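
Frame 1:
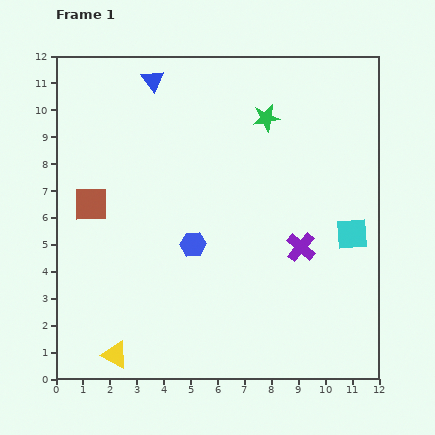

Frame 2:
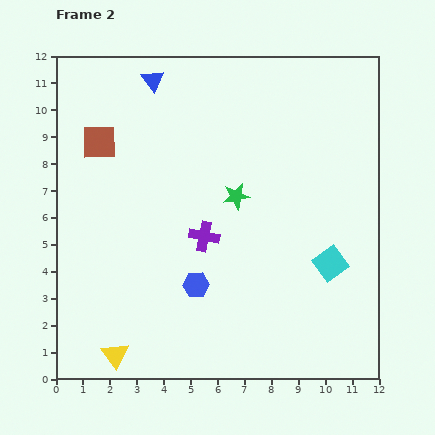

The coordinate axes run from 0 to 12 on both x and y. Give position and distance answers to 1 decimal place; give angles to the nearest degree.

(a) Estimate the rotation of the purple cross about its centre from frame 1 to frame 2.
29° counter-clockwise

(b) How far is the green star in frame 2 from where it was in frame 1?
3.1

The green star moved from (7.8, 9.7) to (6.7, 6.8), a distance of √(1.1² + 2.9²) ≈ 3.1.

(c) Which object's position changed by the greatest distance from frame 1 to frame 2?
the purple cross

(moved 3.6; next 3.1)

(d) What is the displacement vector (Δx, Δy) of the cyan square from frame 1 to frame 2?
(-0.8, -1.1)

The cyan square was at (11.0, 5.4) in frame 1 and (10.2, 4.3) in frame 2.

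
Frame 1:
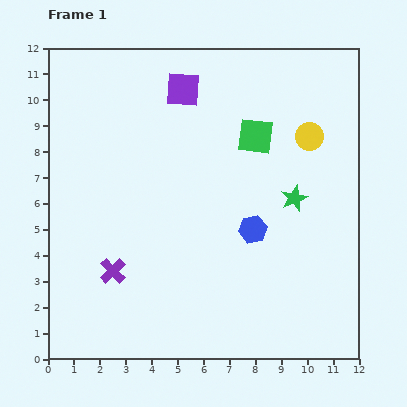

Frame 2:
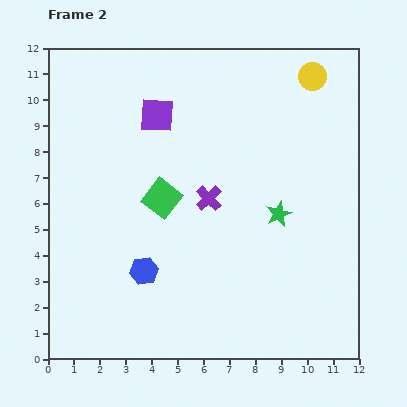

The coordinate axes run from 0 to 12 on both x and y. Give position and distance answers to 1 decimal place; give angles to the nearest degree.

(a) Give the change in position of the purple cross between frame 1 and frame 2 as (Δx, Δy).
(3.7, 2.8)

The purple cross was at (2.5, 3.4) in frame 1 and (6.2, 6.2) in frame 2.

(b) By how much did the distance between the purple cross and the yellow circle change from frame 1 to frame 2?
-3.0

Distance in frame 1: 9.2. Distance in frame 2: 6.2.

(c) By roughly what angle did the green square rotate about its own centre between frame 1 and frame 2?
30° clockwise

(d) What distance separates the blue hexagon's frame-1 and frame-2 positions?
4.5

The blue hexagon moved from (7.9, 5.0) to (3.7, 3.4), a distance of √(4.2² + 1.6²) ≈ 4.5.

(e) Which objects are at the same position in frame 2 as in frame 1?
none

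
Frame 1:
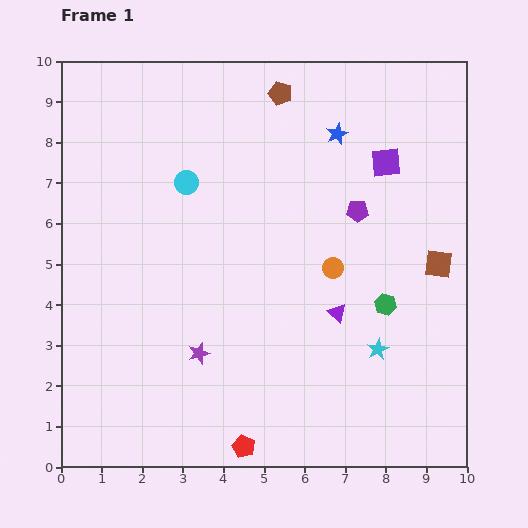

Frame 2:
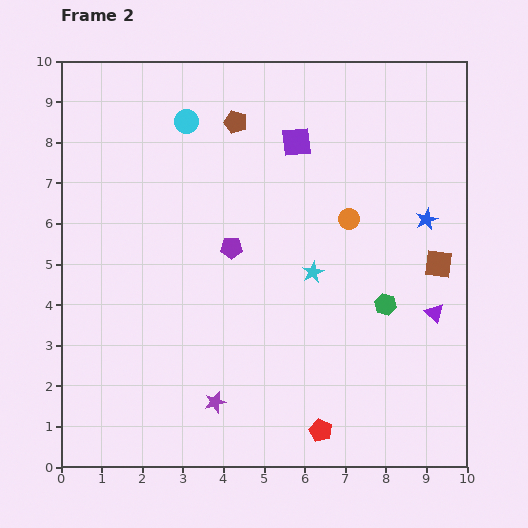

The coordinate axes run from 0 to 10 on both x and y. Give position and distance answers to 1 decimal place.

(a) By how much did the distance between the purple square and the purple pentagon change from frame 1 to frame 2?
+1.7

Distance in frame 1: 1.4. Distance in frame 2: 3.1.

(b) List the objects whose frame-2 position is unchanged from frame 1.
the brown square, the green hexagon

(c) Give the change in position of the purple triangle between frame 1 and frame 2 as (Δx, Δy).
(2.4, 0.0)

The purple triangle was at (6.8, 3.8) in frame 1 and (9.2, 3.8) in frame 2.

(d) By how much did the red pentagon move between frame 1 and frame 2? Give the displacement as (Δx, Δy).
(1.9, 0.4)

The red pentagon was at (4.5, 0.5) in frame 1 and (6.4, 0.9) in frame 2.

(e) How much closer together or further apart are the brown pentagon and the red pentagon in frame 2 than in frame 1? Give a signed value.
-0.8

Distance in frame 1: 8.7. Distance in frame 2: 7.9.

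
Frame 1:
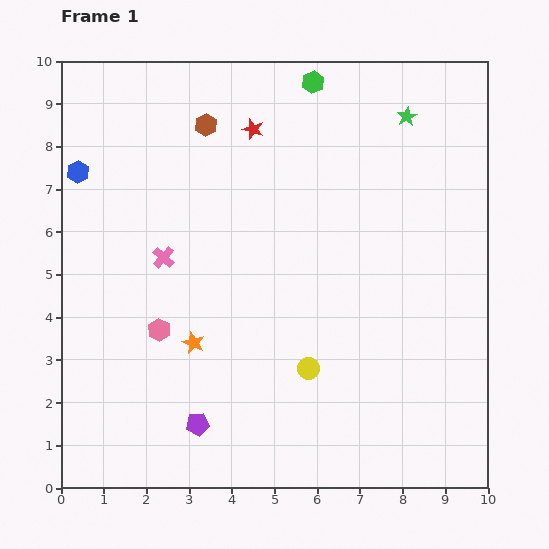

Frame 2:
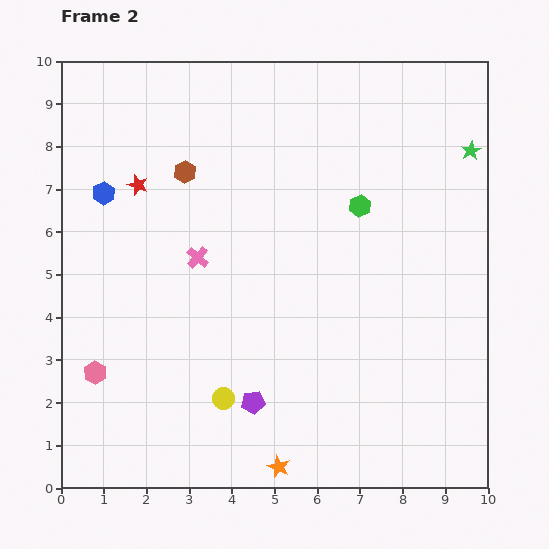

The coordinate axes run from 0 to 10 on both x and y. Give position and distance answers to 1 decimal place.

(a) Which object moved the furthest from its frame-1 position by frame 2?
the orange star

(moved 3.5; next 3.1)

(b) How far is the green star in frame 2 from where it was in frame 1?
1.7

The green star moved from (8.1, 8.7) to (9.6, 7.9), a distance of √(1.5² + 0.8²) ≈ 1.7.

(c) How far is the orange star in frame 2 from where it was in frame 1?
3.5

The orange star moved from (3.1, 3.4) to (5.1, 0.5), a distance of √(2.0² + 2.9²) ≈ 3.5.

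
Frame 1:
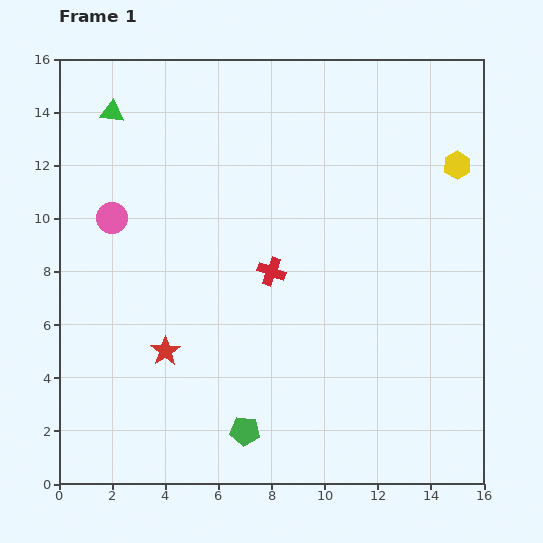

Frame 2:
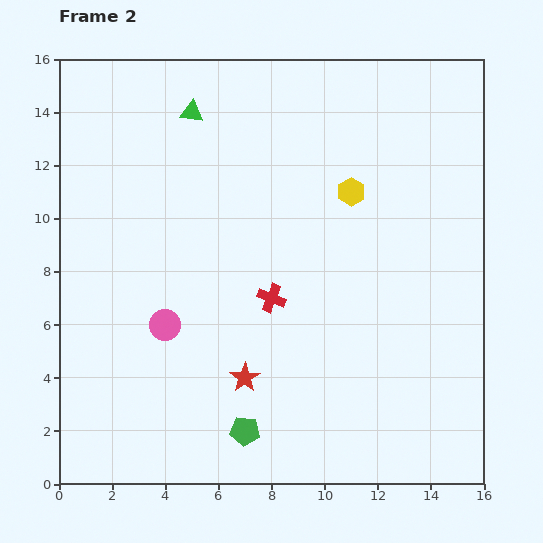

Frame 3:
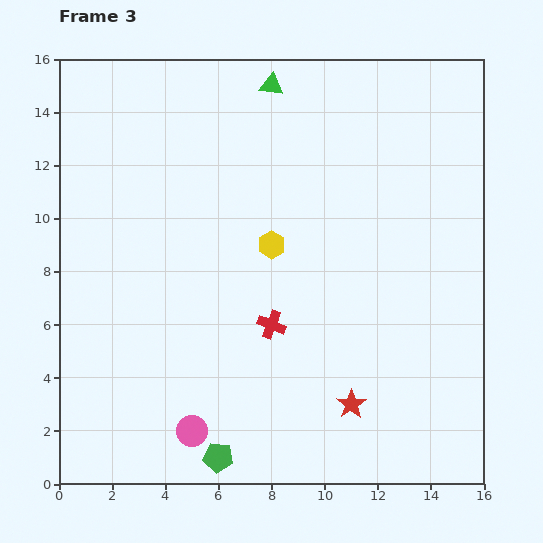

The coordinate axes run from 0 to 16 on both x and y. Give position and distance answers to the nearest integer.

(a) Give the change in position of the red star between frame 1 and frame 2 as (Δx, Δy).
(3, -1)

The red star was at (4, 5) in frame 1 and (7, 4) in frame 2.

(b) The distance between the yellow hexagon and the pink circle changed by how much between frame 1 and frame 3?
-5

Distance in frame 1: 13. Distance in frame 3: 8.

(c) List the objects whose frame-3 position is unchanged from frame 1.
none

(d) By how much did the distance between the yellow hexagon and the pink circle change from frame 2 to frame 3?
-1

Distance in frame 2: 9. Distance in frame 3: 8.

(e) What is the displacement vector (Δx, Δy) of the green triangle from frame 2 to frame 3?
(3, 1)

The green triangle was at (5, 14) in frame 2 and (8, 15) in frame 3.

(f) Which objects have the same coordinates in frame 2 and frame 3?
none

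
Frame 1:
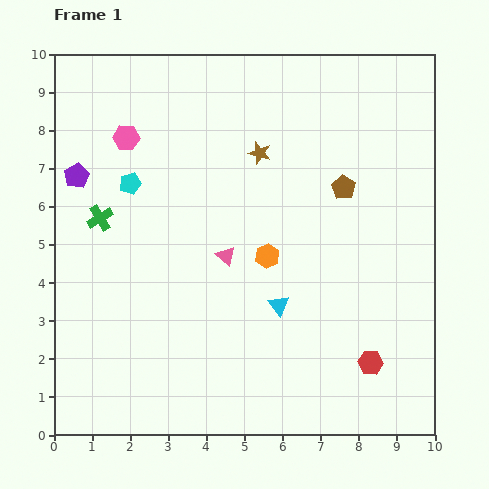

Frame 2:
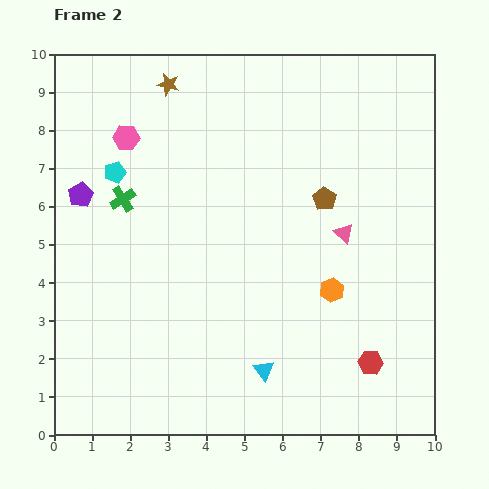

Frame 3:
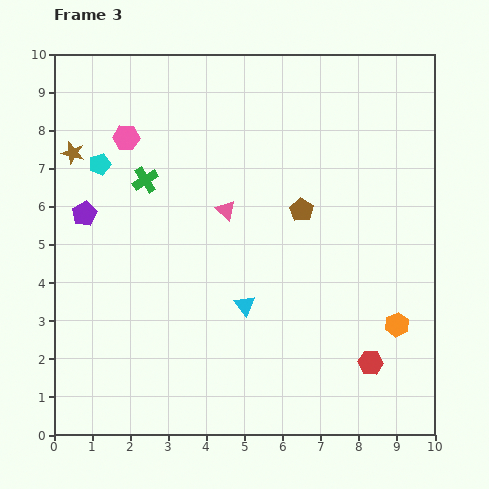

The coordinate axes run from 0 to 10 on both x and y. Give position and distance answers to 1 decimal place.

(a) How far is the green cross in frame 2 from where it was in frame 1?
0.8

The green cross moved from (1.2, 5.7) to (1.8, 6.2), a distance of √(0.6² + 0.5²) ≈ 0.8.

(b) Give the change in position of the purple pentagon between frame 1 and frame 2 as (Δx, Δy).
(0.1, -0.5)

The purple pentagon was at (0.6, 6.8) in frame 1 and (0.7, 6.3) in frame 2.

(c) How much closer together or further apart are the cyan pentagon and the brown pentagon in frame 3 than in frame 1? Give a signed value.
-0.2

Distance in frame 1: 5.6. Distance in frame 3: 5.4.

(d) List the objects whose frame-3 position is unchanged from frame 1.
the red hexagon, the pink hexagon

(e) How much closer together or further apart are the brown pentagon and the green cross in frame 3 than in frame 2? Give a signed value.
-1.1

Distance in frame 2: 5.3. Distance in frame 3: 4.2.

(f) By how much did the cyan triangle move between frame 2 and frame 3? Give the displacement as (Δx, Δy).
(-0.5, 1.7)

The cyan triangle was at (5.5, 1.7) in frame 2 and (5.0, 3.4) in frame 3.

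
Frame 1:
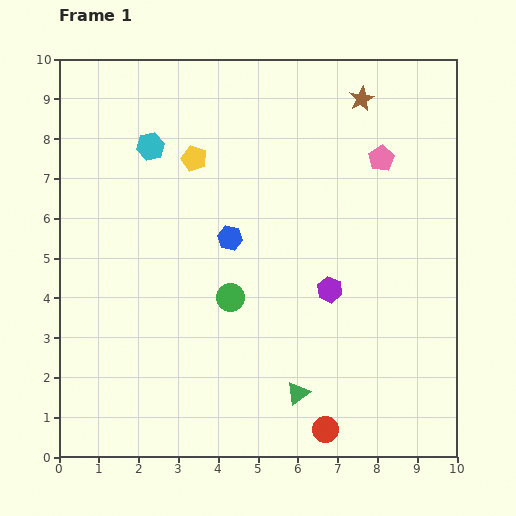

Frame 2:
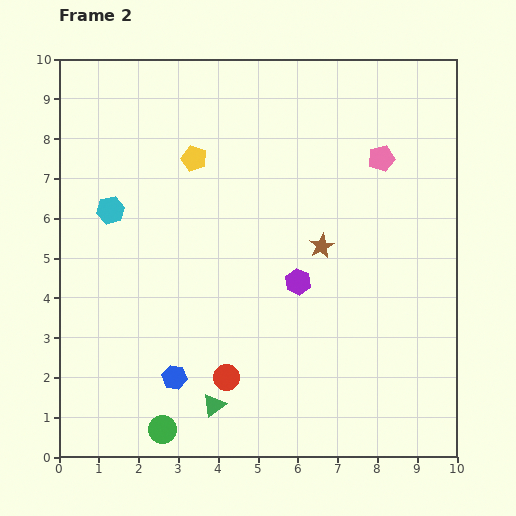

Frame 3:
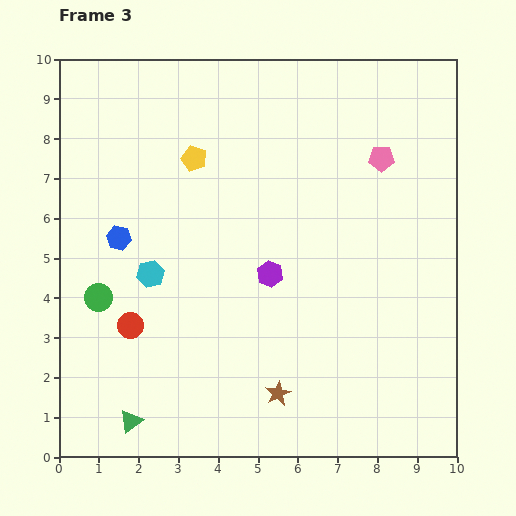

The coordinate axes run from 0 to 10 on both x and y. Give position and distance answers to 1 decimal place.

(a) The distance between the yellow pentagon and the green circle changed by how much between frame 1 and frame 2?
+3.2

Distance in frame 1: 3.6. Distance in frame 2: 6.8.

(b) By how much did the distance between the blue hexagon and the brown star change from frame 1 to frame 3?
+0.8

Distance in frame 1: 4.8. Distance in frame 3: 5.6.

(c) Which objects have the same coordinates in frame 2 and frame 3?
the pink pentagon, the yellow pentagon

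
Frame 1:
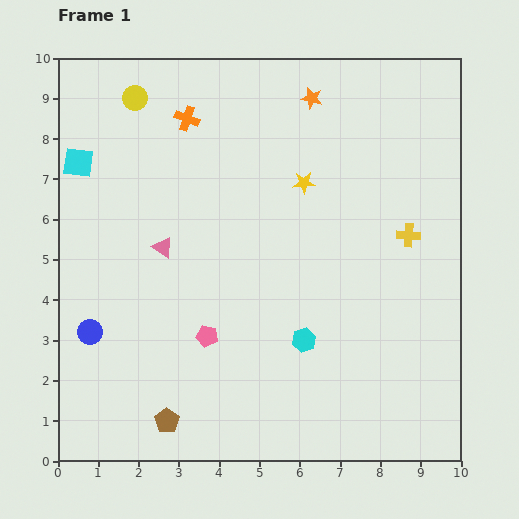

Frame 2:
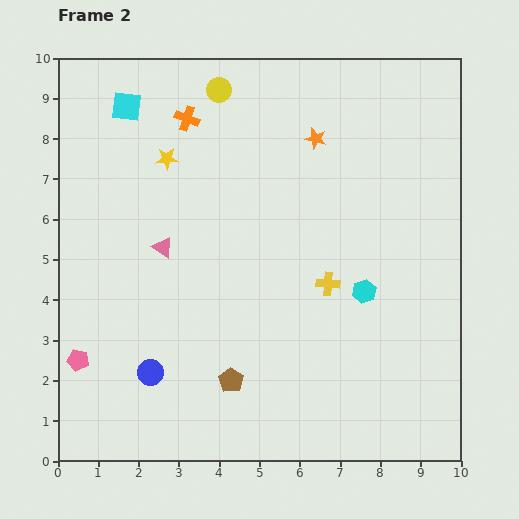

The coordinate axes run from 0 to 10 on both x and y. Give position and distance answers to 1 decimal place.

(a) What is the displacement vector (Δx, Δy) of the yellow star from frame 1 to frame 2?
(-3.4, 0.6)

The yellow star was at (6.1, 6.9) in frame 1 and (2.7, 7.5) in frame 2.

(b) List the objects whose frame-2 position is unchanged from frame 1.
the orange cross, the pink triangle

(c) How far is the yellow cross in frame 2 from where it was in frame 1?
2.3

The yellow cross moved from (8.7, 5.6) to (6.7, 4.4), a distance of √(2.0² + 1.2²) ≈ 2.3.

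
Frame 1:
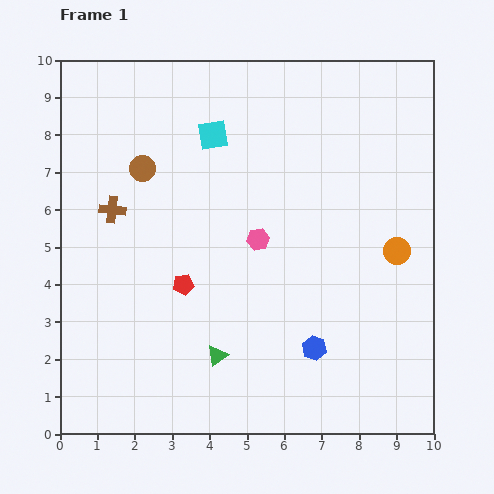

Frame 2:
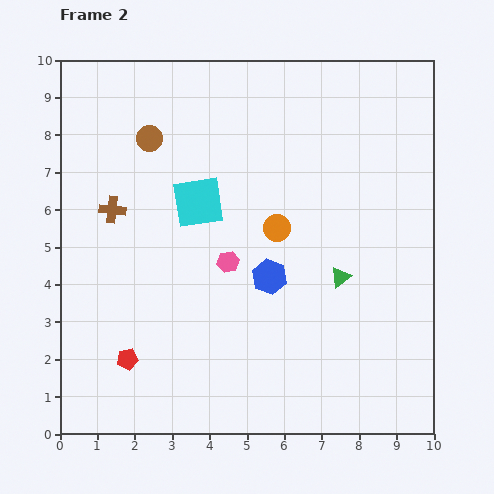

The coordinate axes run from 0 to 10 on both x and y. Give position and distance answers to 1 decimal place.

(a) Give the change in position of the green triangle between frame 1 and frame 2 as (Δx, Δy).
(3.3, 2.1)

The green triangle was at (4.2, 2.1) in frame 1 and (7.5, 4.2) in frame 2.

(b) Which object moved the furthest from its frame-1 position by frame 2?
the green triangle

(moved 3.9; next 3.3)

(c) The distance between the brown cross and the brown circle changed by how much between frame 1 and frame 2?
+0.7

Distance in frame 1: 1.4. Distance in frame 2: 2.1.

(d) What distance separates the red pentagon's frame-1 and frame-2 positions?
2.5

The red pentagon moved from (3.3, 4.0) to (1.8, 2.0), a distance of √(1.5² + 2.0²) ≈ 2.5.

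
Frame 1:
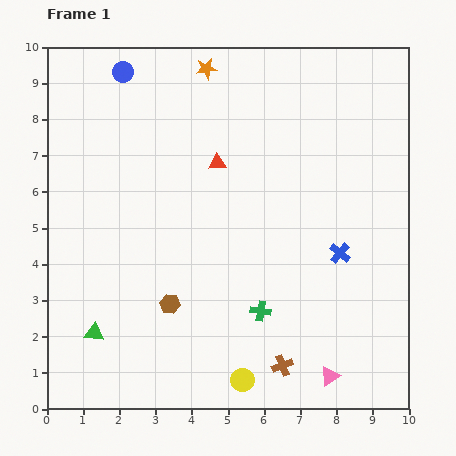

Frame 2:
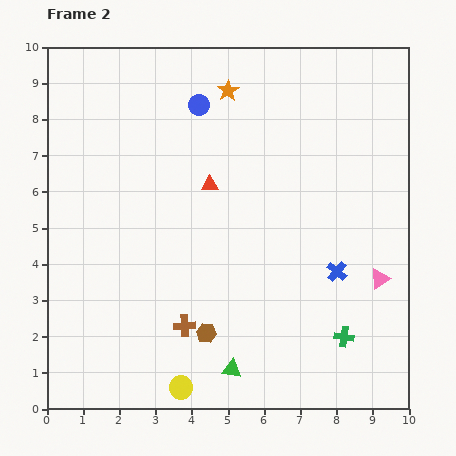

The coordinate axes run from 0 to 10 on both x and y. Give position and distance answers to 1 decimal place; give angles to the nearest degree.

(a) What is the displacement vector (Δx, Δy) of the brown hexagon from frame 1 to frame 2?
(1.0, -0.8)

The brown hexagon was at (3.4, 2.9) in frame 1 and (4.4, 2.1) in frame 2.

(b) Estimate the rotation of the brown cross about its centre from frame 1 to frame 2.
17° clockwise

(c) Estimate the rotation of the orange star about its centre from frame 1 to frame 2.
24° counter-clockwise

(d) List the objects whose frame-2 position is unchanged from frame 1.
none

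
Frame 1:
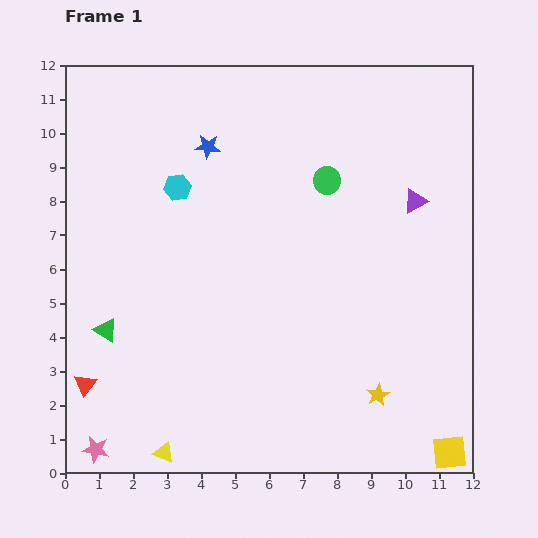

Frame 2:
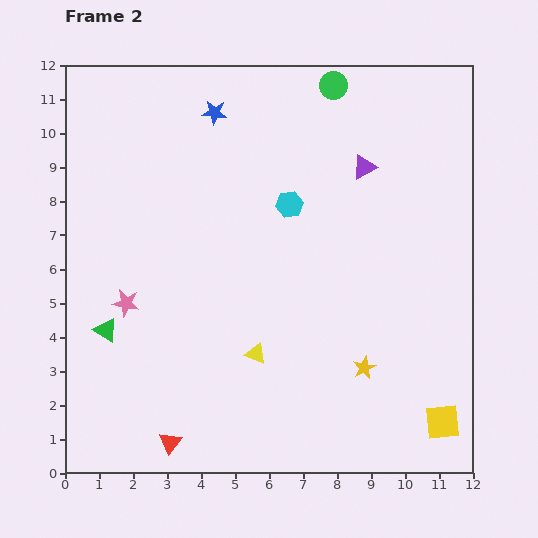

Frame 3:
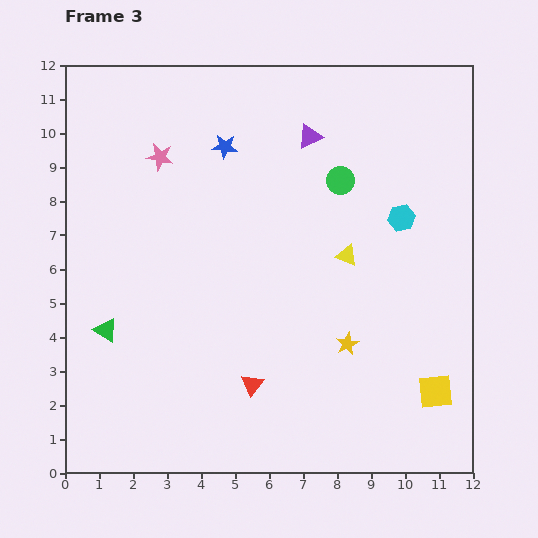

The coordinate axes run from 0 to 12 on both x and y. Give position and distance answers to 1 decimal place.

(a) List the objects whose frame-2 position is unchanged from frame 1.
the green triangle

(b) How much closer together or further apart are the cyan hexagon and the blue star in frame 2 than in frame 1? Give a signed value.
+2.0

Distance in frame 1: 1.5. Distance in frame 2: 3.5.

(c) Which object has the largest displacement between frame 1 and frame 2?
the pink star

(moved 4.4; next 4.0)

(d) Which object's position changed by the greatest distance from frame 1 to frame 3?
the pink star

(moved 8.8; next 7.9)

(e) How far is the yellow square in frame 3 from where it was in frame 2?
0.9

The yellow square moved from (11.1, 1.5) to (10.9, 2.4), a distance of √(0.2² + 0.9²) ≈ 0.9.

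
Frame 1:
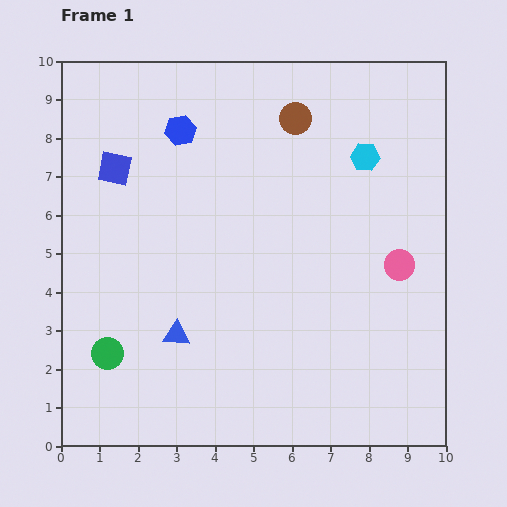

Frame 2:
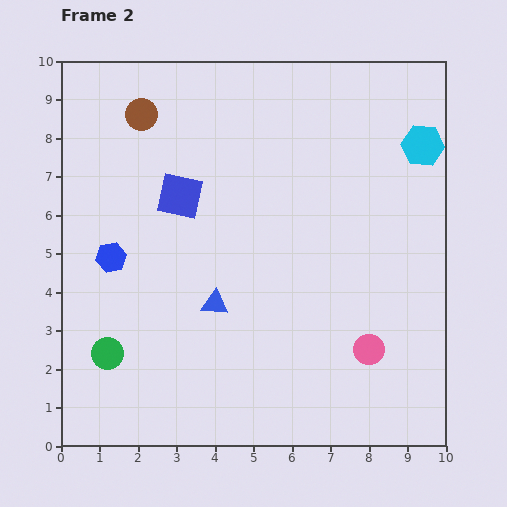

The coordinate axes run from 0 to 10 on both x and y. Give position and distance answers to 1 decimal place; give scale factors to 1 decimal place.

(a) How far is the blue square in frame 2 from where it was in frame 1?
1.8

The blue square moved from (1.4, 7.2) to (3.1, 6.5), a distance of √(1.7² + 0.7²) ≈ 1.8.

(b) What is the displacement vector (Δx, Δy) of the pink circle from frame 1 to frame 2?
(-0.8, -2.2)

The pink circle was at (8.8, 4.7) in frame 1 and (8.0, 2.5) in frame 2.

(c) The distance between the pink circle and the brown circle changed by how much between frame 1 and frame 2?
+3.8

Distance in frame 1: 4.7. Distance in frame 2: 8.5.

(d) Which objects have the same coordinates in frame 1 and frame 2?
the green circle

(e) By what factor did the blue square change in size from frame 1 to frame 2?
1.3×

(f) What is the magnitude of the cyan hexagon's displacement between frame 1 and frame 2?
1.5

The cyan hexagon moved from (7.9, 7.5) to (9.4, 7.8), a distance of √(1.5² + 0.3²) ≈ 1.5.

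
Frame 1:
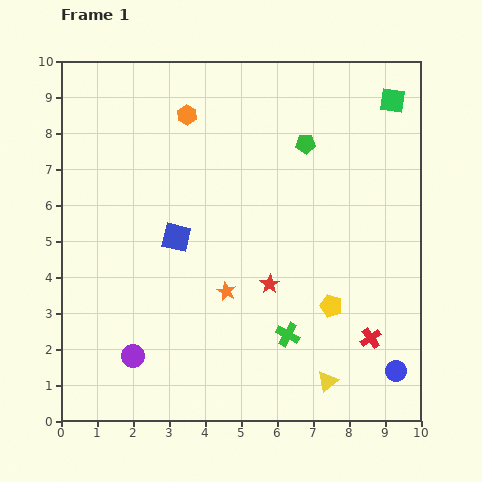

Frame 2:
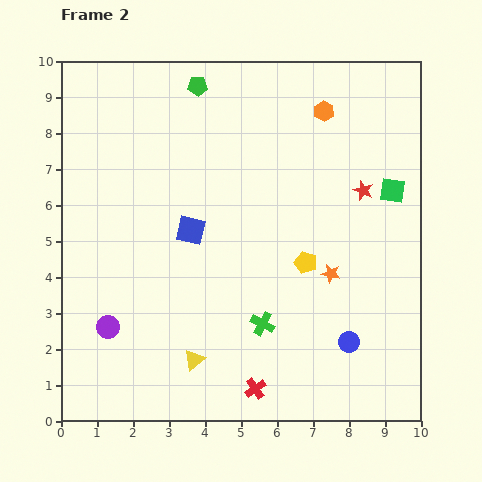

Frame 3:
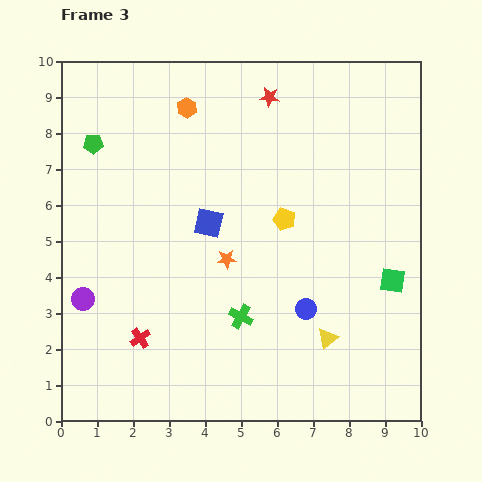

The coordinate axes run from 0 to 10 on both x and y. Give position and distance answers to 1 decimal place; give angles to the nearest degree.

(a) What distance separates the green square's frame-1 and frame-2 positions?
2.5

The green square moved from (9.2, 8.9) to (9.2, 6.4), a distance of √(0.0² + 2.5²) ≈ 2.5.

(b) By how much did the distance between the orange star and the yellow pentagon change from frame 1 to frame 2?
-2.1

Distance in frame 1: 2.9. Distance in frame 2: 0.8.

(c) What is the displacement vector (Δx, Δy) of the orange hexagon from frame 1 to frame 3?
(0.0, 0.2)

The orange hexagon was at (3.5, 8.5) in frame 1 and (3.5, 8.7) in frame 3.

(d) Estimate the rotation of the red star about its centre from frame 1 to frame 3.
31° counter-clockwise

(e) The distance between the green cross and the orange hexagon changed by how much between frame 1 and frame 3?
-0.7

Distance in frame 1: 6.7. Distance in frame 3: 6.0.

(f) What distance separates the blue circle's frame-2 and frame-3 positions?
1.5

The blue circle moved from (8.0, 2.2) to (6.8, 3.1), a distance of √(1.2² + 0.9²) ≈ 1.5.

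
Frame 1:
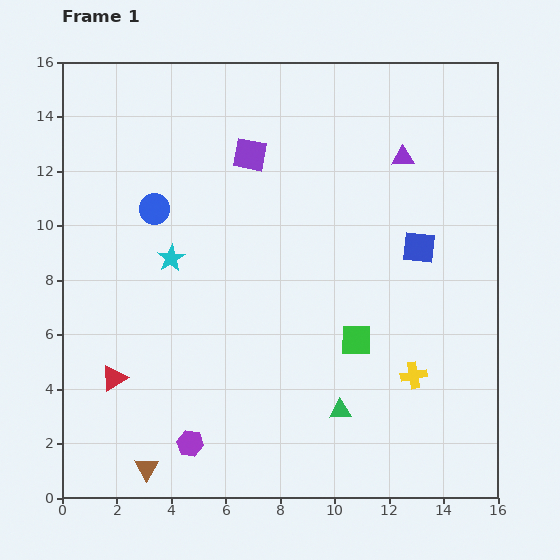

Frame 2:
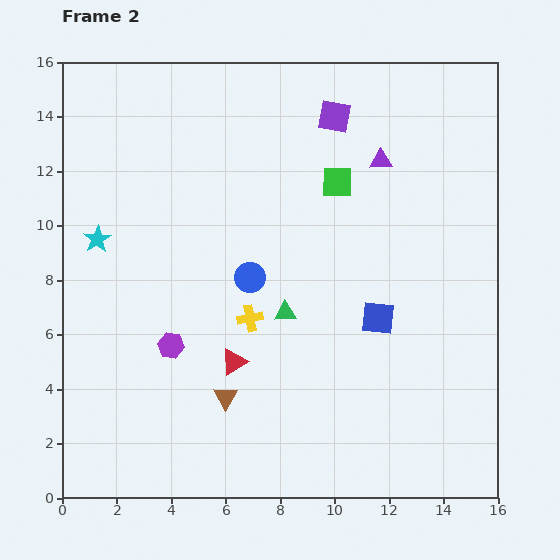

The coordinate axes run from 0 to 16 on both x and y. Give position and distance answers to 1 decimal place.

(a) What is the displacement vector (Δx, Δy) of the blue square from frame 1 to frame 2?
(-1.5, -2.6)

The blue square was at (13.1, 9.2) in frame 1 and (11.6, 6.6) in frame 2.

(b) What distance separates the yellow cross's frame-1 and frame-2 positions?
6.4

The yellow cross moved from (12.9, 4.5) to (6.9, 6.6), a distance of √(6.0² + 2.1²) ≈ 6.4.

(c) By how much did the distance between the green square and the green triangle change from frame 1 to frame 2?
+2.5

Distance in frame 1: 2.7. Distance in frame 2: 5.2.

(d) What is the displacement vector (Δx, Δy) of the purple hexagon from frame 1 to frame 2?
(-0.7, 3.6)

The purple hexagon was at (4.7, 2.0) in frame 1 and (4.0, 5.6) in frame 2.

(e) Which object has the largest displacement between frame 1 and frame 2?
the yellow cross

(moved 6.4; next 5.8)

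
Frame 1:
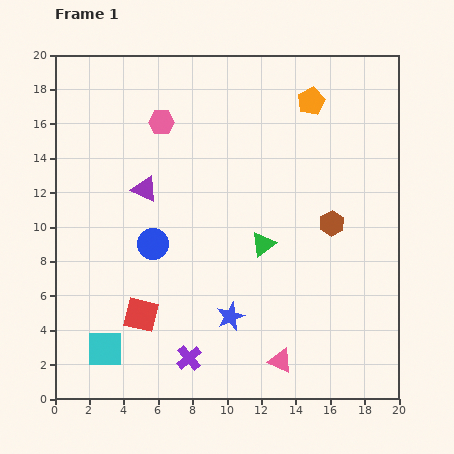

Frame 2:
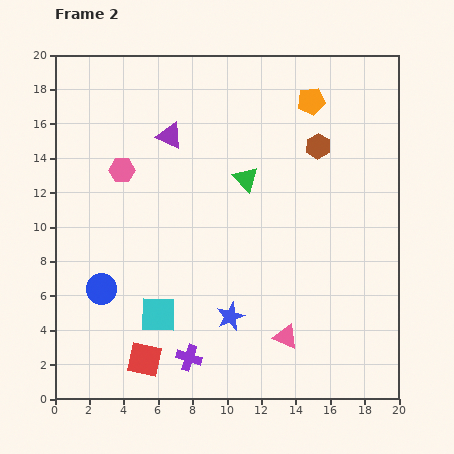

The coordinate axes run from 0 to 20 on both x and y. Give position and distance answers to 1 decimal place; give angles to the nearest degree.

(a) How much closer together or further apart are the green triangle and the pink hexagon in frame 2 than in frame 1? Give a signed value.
-2.0

Distance in frame 1: 9.2. Distance in frame 2: 7.2.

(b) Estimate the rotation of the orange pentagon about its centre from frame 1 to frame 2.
17° clockwise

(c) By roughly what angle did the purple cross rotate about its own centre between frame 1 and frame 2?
32° counter-clockwise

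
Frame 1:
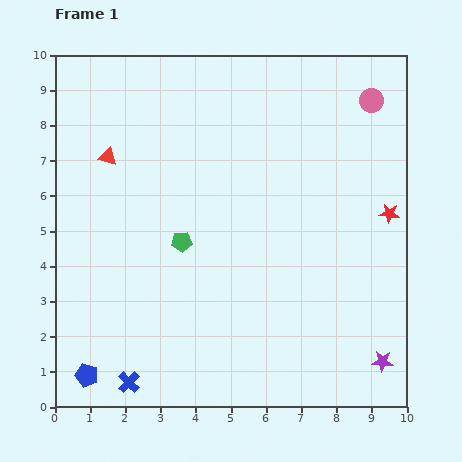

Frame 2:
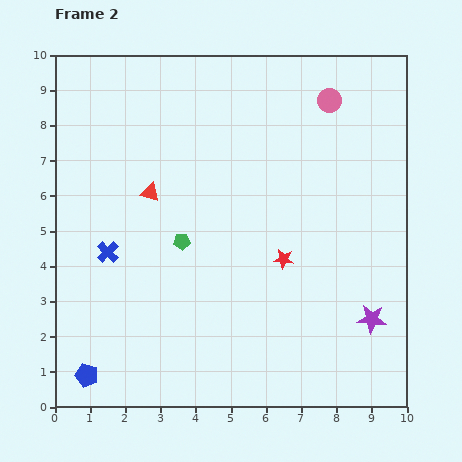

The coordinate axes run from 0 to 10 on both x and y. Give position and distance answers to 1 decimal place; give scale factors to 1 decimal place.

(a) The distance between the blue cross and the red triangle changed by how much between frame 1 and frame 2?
-4.3

Distance in frame 1: 6.4. Distance in frame 2: 2.1.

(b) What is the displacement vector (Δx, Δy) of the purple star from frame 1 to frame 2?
(-0.3, 1.2)

The purple star was at (9.3, 1.3) in frame 1 and (9.0, 2.5) in frame 2.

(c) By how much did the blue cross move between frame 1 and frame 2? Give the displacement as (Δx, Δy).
(-0.6, 3.7)

The blue cross was at (2.1, 0.7) in frame 1 and (1.5, 4.4) in frame 2.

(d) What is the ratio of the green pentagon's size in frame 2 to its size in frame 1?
0.8×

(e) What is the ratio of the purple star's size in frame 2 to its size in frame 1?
1.3×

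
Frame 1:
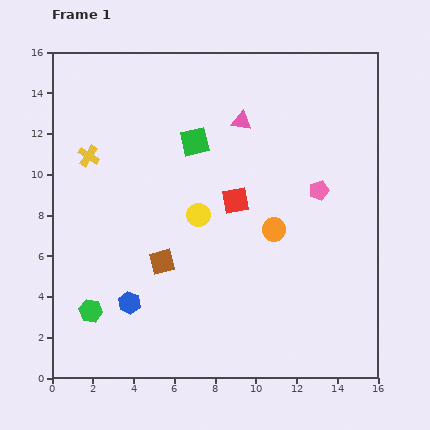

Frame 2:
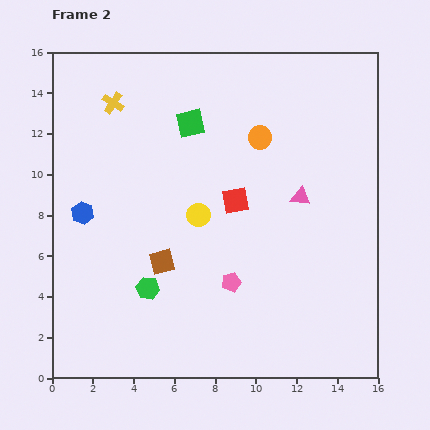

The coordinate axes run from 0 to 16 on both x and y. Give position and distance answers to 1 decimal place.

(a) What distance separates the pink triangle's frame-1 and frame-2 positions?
4.7

The pink triangle moved from (9.3, 12.6) to (12.2, 8.9), a distance of √(2.9² + 3.7²) ≈ 4.7.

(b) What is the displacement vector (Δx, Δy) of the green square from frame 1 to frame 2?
(-0.2, 0.9)

The green square was at (7.0, 11.6) in frame 1 and (6.8, 12.5) in frame 2.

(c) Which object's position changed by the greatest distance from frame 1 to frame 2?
the pink pentagon

(moved 6.2; next 5.0)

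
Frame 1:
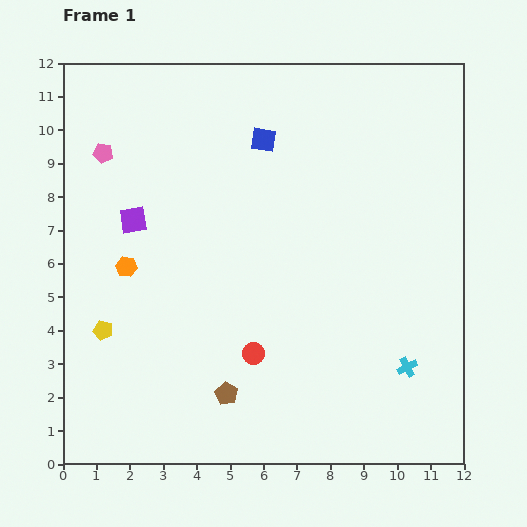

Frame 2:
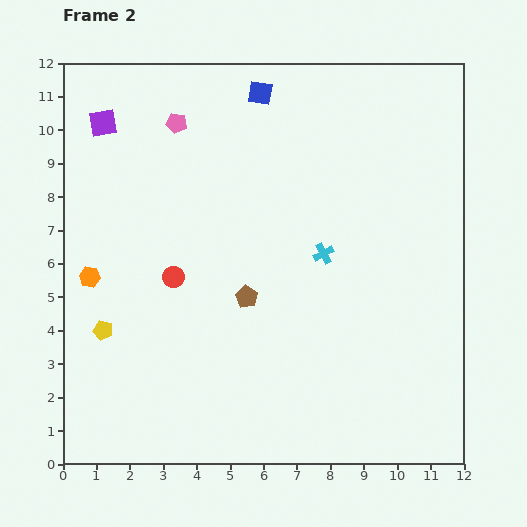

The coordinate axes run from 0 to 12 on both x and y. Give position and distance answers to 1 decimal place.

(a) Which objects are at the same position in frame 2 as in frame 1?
the yellow pentagon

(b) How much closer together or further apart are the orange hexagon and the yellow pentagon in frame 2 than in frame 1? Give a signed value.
-0.4

Distance in frame 1: 2.0. Distance in frame 2: 1.6.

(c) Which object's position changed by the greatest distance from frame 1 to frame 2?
the cyan cross

(moved 4.2; next 3.3)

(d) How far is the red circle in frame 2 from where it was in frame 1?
3.3

The red circle moved from (5.7, 3.3) to (3.3, 5.6), a distance of √(2.4² + 2.3²) ≈ 3.3.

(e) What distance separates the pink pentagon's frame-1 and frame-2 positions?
2.4

The pink pentagon moved from (1.2, 9.3) to (3.4, 10.2), a distance of √(2.2² + 0.9²) ≈ 2.4.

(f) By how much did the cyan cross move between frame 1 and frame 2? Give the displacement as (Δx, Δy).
(-2.5, 3.4)

The cyan cross was at (10.3, 2.9) in frame 1 and (7.8, 6.3) in frame 2.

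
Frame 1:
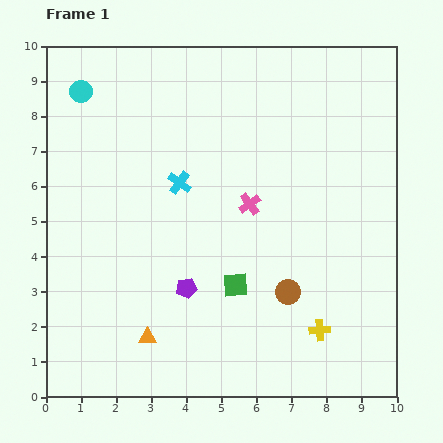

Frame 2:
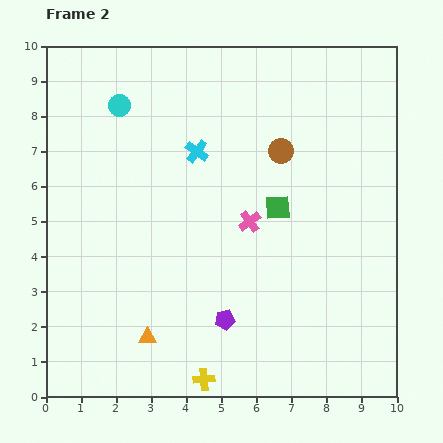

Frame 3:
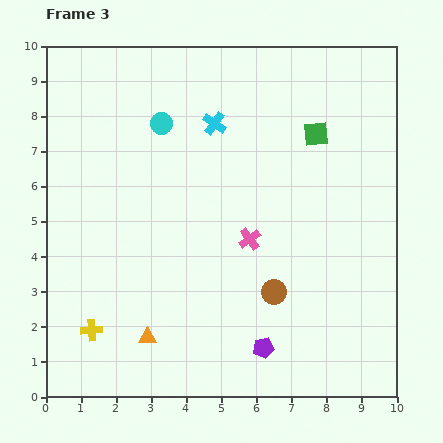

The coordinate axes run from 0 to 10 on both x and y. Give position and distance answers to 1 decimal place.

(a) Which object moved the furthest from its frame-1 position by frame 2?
the brown circle

(moved 4.0; next 3.6)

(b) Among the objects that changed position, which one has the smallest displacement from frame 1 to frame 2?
the pink cross

(moved 0.5)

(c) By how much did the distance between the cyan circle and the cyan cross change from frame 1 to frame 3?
-2.3

Distance in frame 1: 3.8. Distance in frame 3: 1.5.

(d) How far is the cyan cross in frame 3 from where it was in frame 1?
2.0

The cyan cross moved from (3.8, 6.1) to (4.8, 7.8), a distance of √(1.0² + 1.7²) ≈ 2.0.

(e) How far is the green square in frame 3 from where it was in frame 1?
4.9

The green square moved from (5.4, 3.2) to (7.7, 7.5), a distance of √(2.3² + 4.3²) ≈ 4.9.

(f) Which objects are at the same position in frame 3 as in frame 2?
the orange triangle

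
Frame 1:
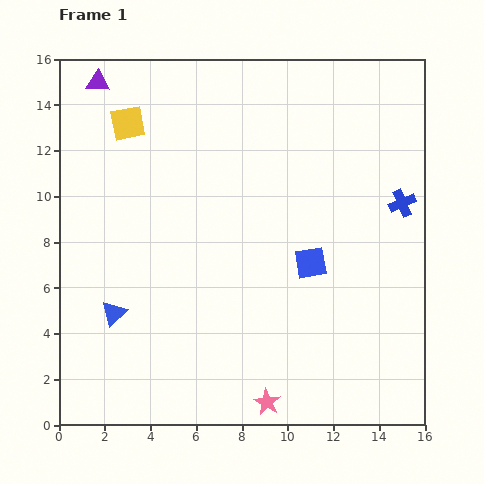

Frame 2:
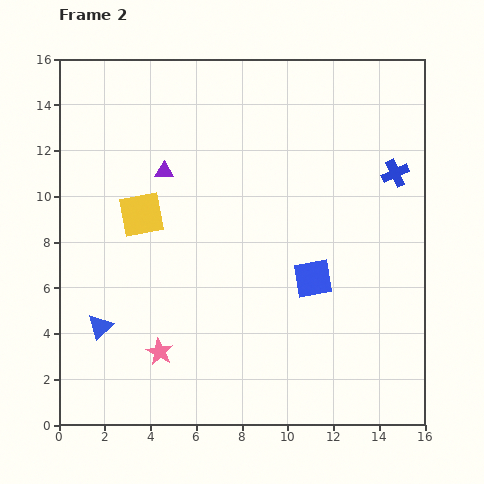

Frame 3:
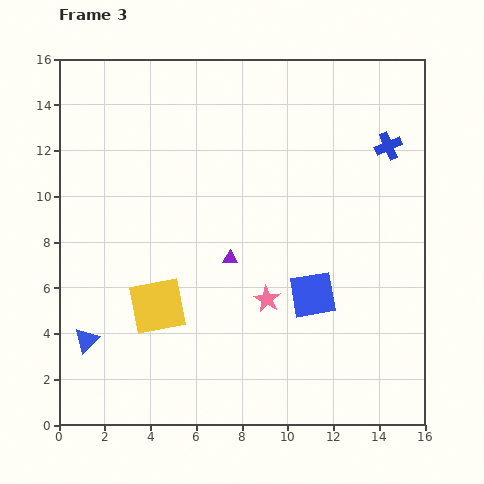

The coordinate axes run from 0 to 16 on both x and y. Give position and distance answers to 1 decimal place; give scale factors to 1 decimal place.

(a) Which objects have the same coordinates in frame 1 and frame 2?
none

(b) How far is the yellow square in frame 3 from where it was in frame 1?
8.1

The yellow square moved from (3.0, 13.2) to (4.3, 5.2), a distance of √(1.3² + 8.0²) ≈ 8.1.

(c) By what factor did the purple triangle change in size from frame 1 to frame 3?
0.6×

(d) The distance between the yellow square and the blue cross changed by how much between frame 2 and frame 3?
+1.1

Distance in frame 2: 11.2. Distance in frame 3: 12.3.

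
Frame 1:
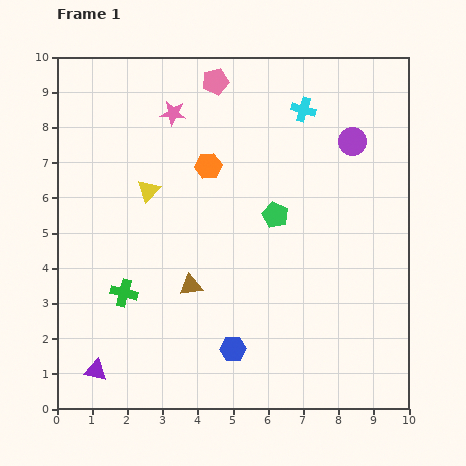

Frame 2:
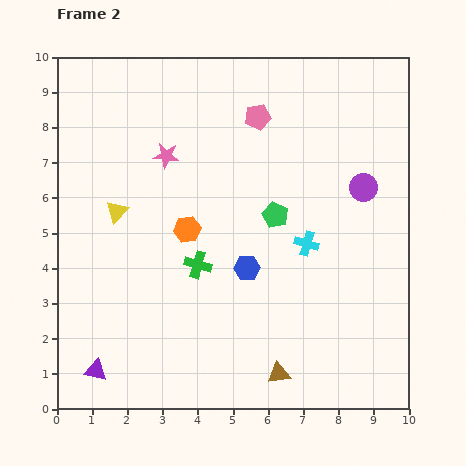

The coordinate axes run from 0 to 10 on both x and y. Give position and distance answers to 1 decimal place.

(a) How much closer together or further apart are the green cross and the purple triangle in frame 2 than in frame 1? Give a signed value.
+1.9

Distance in frame 1: 2.3. Distance in frame 2: 4.2.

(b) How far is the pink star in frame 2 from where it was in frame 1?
1.2

The pink star moved from (3.3, 8.4) to (3.1, 7.2), a distance of √(0.2² + 1.2²) ≈ 1.2.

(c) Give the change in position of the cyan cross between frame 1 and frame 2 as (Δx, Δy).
(0.1, -3.8)

The cyan cross was at (7.0, 8.5) in frame 1 and (7.1, 4.7) in frame 2.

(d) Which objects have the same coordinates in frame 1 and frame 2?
the green pentagon, the purple triangle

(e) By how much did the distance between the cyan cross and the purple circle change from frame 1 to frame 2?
+0.6

Distance in frame 1: 1.7. Distance in frame 2: 2.3.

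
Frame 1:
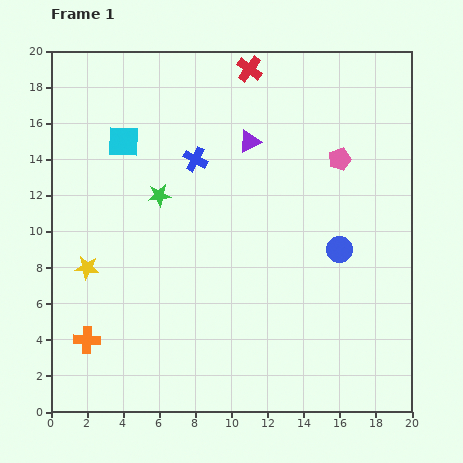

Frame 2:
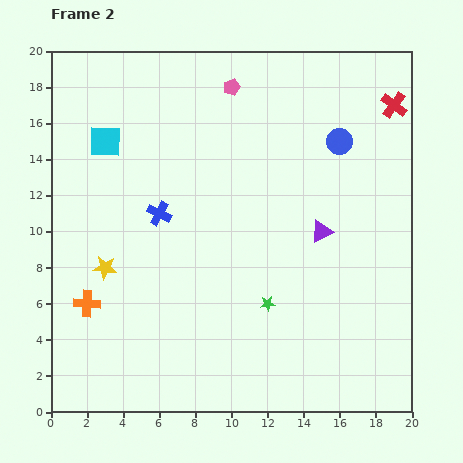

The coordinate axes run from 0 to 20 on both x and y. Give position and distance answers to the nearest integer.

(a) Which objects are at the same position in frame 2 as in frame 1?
none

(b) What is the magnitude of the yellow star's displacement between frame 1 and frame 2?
1

The yellow star moved from (2, 8) to (3, 8), a distance of √(1² + 0²) ≈ 1.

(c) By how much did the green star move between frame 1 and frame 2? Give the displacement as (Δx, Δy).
(6, -6)

The green star was at (6, 12) in frame 1 and (12, 6) in frame 2.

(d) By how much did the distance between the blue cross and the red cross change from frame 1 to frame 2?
+8

Distance in frame 1: 6. Distance in frame 2: 14.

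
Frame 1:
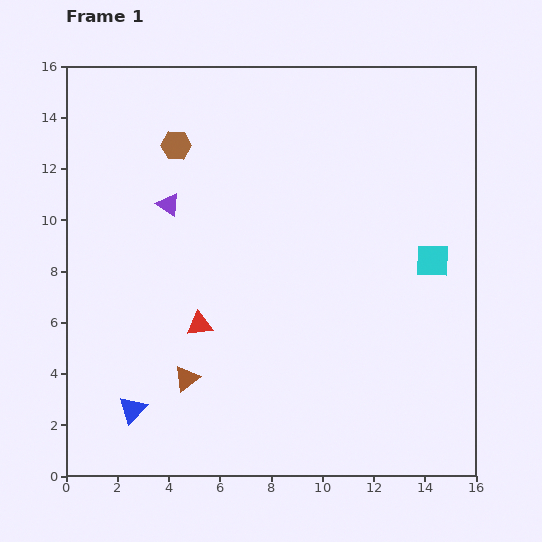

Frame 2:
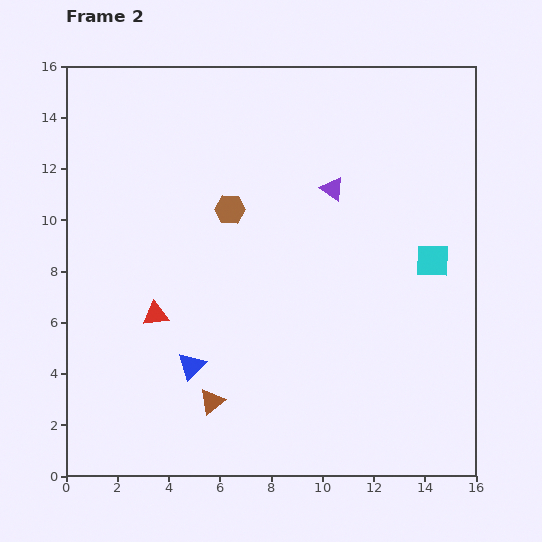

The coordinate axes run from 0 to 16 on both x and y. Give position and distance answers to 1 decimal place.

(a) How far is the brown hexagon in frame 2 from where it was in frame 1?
3.3

The brown hexagon moved from (4.3, 12.9) to (6.4, 10.4), a distance of √(2.1² + 2.5²) ≈ 3.3.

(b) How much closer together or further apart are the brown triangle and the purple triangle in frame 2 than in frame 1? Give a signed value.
+2.7

Distance in frame 1: 6.8. Distance in frame 2: 9.5.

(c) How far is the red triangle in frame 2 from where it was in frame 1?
1.7

The red triangle moved from (5.2, 5.9) to (3.5, 6.3), a distance of √(1.7² + 0.4²) ≈ 1.7.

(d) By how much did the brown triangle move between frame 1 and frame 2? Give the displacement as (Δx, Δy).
(1.0, -0.9)

The brown triangle was at (4.7, 3.8) in frame 1 and (5.7, 2.9) in frame 2.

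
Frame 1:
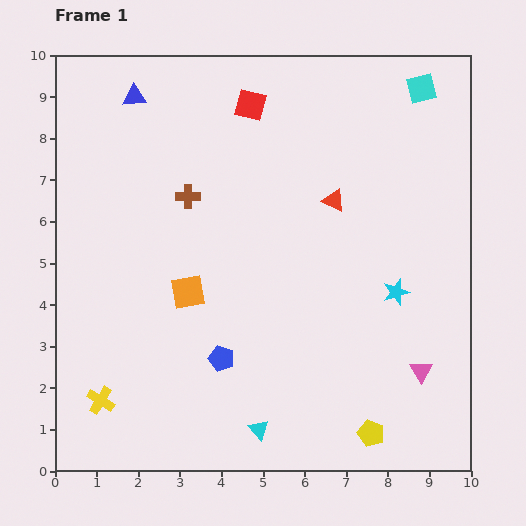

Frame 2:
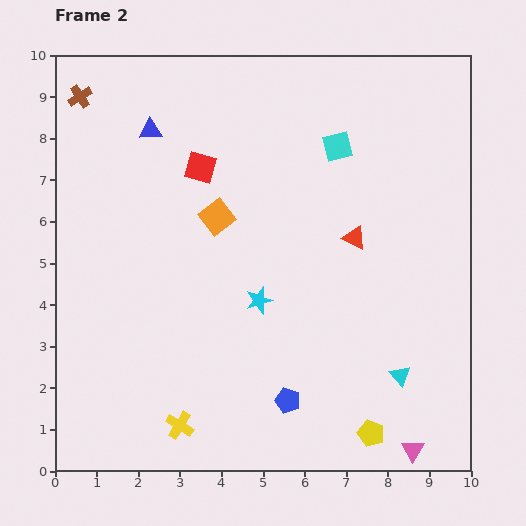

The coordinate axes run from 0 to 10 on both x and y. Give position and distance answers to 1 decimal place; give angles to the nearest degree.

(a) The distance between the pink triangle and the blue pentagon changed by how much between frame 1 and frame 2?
-1.6

Distance in frame 1: 4.8. Distance in frame 2: 3.2.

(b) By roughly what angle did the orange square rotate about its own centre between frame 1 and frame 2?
28° counter-clockwise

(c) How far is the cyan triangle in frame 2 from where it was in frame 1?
3.6

The cyan triangle moved from (4.9, 1.0) to (8.3, 2.3), a distance of √(3.4² + 1.3²) ≈ 3.6.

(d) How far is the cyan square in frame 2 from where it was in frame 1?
2.4

The cyan square moved from (8.8, 9.2) to (6.8, 7.8), a distance of √(2.0² + 1.4²) ≈ 2.4.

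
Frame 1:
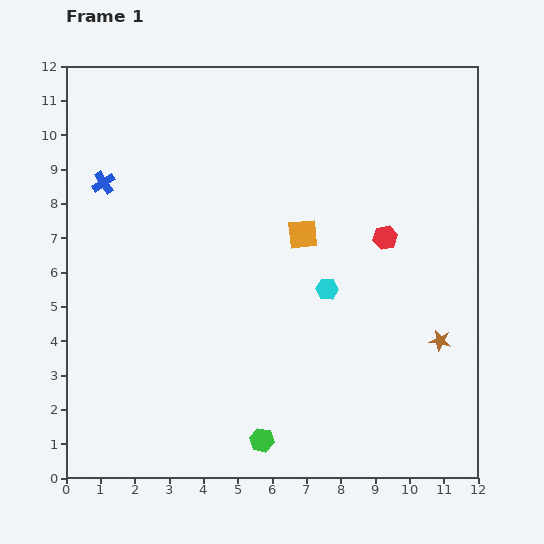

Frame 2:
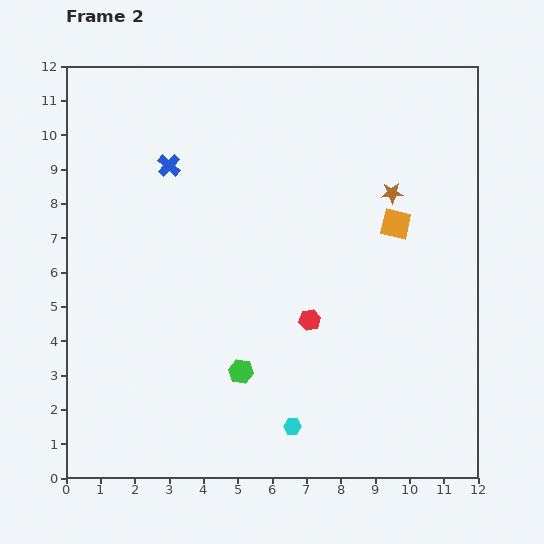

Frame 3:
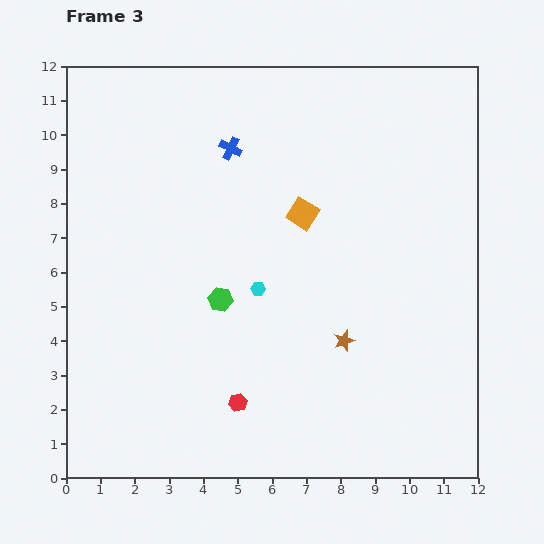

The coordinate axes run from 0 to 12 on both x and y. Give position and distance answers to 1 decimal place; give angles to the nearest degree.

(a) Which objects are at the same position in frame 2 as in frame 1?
none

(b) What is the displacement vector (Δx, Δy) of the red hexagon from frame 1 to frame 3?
(-4.3, -4.8)

The red hexagon was at (9.3, 7.0) in frame 1 and (5.0, 2.2) in frame 3.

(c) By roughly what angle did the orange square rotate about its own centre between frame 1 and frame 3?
38° clockwise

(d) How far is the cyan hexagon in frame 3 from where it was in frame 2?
4.1

The cyan hexagon moved from (6.6, 1.5) to (5.6, 5.5), a distance of √(1.0² + 4.0²) ≈ 4.1.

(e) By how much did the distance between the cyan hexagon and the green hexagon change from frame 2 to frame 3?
-1.1

Distance in frame 2: 2.2. Distance in frame 3: 1.1.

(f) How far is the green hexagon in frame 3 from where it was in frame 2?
2.2

The green hexagon moved from (5.1, 3.1) to (4.5, 5.2), a distance of √(0.6² + 2.1²) ≈ 2.2.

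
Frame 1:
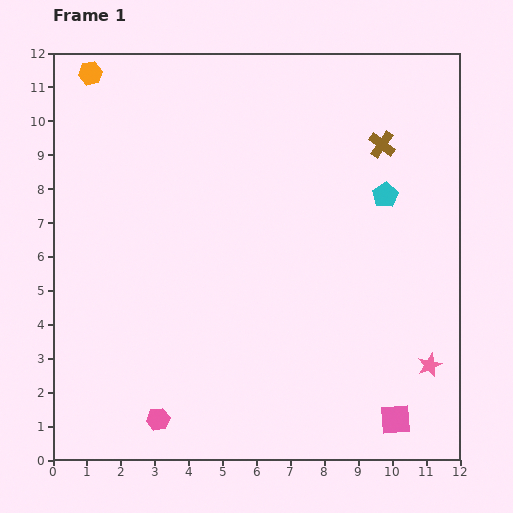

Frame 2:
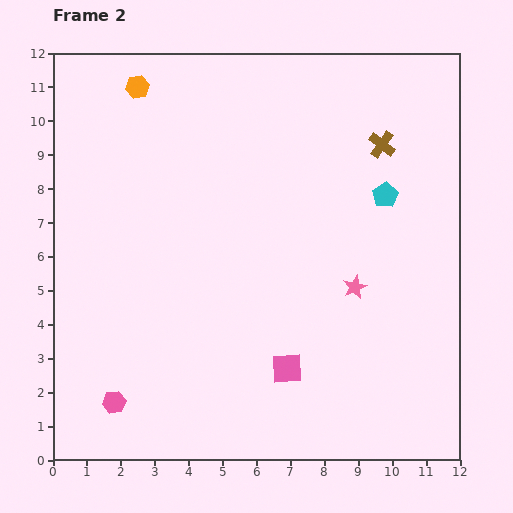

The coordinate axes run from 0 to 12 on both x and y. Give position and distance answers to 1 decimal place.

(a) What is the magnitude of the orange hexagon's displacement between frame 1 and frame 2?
1.5

The orange hexagon moved from (1.1, 11.4) to (2.5, 11.0), a distance of √(1.4² + 0.4²) ≈ 1.5.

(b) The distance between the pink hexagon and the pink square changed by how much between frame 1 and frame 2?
-1.8

Distance in frame 1: 7.0. Distance in frame 2: 5.2.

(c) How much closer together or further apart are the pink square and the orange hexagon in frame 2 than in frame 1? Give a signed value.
-4.2

Distance in frame 1: 13.6. Distance in frame 2: 9.4.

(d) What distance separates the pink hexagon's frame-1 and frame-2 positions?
1.4

The pink hexagon moved from (3.1, 1.2) to (1.8, 1.7), a distance of √(1.3² + 0.5²) ≈ 1.4.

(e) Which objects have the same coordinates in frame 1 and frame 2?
the brown cross, the cyan pentagon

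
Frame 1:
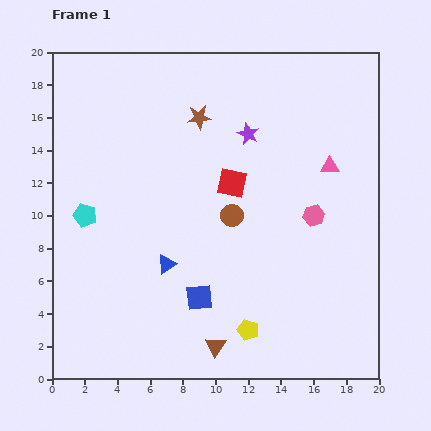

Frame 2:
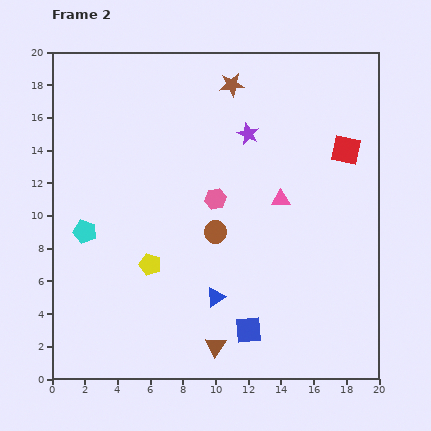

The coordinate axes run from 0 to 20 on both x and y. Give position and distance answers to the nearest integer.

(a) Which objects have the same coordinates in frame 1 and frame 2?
the brown triangle, the purple star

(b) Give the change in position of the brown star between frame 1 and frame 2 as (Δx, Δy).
(2, 2)

The brown star was at (9, 16) in frame 1 and (11, 18) in frame 2.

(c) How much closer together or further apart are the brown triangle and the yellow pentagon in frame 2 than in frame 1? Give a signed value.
+4

Distance in frame 1: 2. Distance in frame 2: 6.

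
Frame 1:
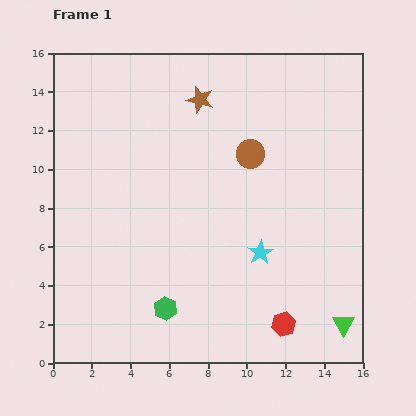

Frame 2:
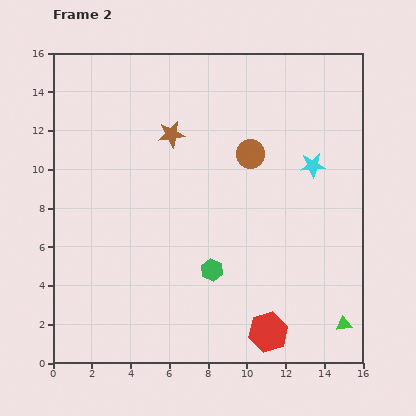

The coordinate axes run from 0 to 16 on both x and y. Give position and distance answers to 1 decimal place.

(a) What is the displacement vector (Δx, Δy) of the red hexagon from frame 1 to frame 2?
(-0.8, -0.4)

The red hexagon was at (11.9, 2.0) in frame 1 and (11.1, 1.6) in frame 2.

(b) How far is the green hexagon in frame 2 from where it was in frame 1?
3.1

The green hexagon moved from (5.8, 2.8) to (8.2, 4.8), a distance of √(2.4² + 2.0²) ≈ 3.1.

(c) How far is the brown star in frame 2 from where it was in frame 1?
2.3

The brown star moved from (7.6, 13.6) to (6.1, 11.8), a distance of √(1.5² + 1.8²) ≈ 2.3.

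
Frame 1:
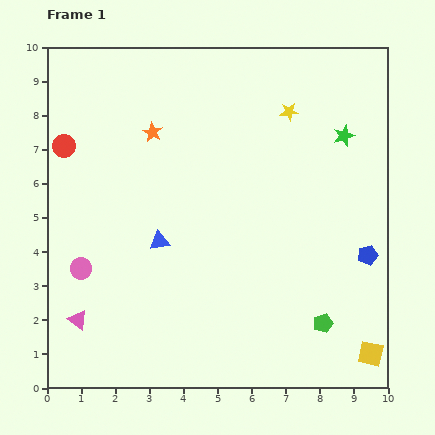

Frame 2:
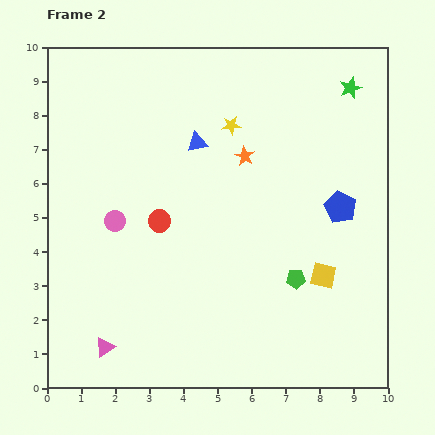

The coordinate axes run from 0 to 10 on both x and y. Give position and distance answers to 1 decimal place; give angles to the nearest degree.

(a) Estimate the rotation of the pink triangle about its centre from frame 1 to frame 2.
50° clockwise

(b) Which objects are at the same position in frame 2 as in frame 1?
none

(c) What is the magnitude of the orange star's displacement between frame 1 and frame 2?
2.8

The orange star moved from (3.1, 7.5) to (5.8, 6.8), a distance of √(2.7² + 0.7²) ≈ 2.8.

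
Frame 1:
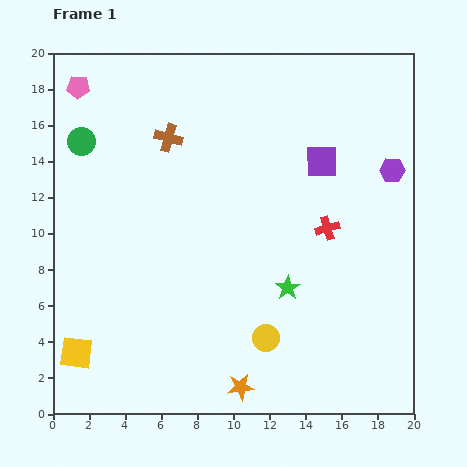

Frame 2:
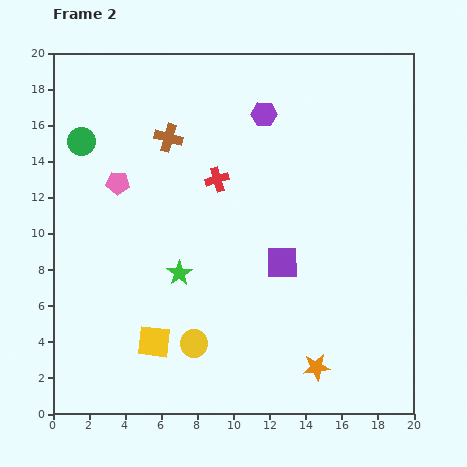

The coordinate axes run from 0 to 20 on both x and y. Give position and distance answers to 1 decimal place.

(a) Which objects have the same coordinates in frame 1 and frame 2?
the brown cross, the green circle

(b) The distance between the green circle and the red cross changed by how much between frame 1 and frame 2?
-6.6

Distance in frame 1: 14.4. Distance in frame 2: 7.8.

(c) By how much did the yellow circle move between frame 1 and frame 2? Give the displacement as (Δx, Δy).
(-4.0, -0.3)

The yellow circle was at (11.8, 4.2) in frame 1 and (7.8, 3.9) in frame 2.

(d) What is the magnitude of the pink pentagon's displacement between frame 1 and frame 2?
5.7

The pink pentagon moved from (1.4, 18.1) to (3.6, 12.8), a distance of √(2.2² + 5.3²) ≈ 5.7.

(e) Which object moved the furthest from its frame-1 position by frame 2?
the purple hexagon

(moved 7.7; next 6.7)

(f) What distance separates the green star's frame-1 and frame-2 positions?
6.1

The green star moved from (13.0, 7.0) to (7.0, 7.8), a distance of √(6.0² + 0.8²) ≈ 6.1.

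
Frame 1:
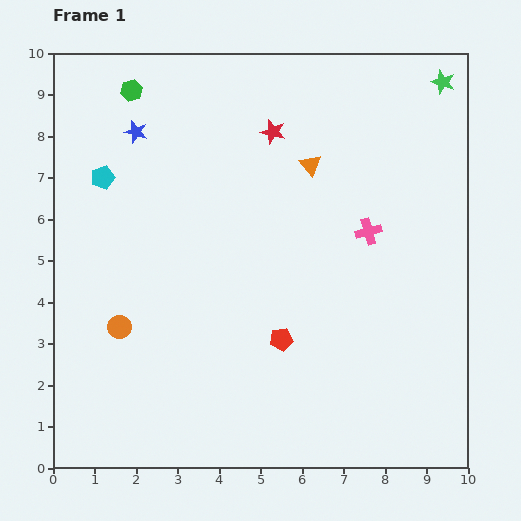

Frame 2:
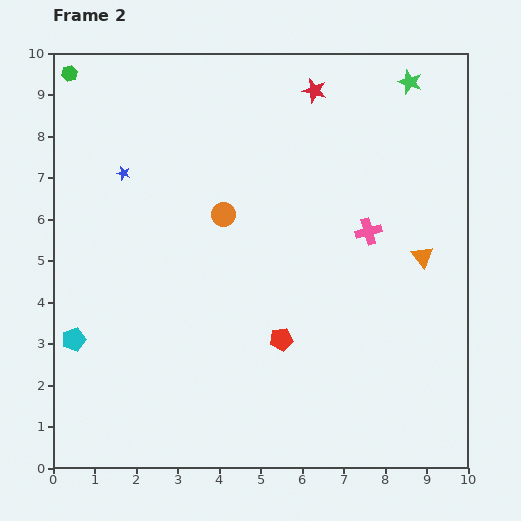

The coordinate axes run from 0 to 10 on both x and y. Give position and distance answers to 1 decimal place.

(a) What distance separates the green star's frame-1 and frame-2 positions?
0.8

The green star moved from (9.4, 9.3) to (8.6, 9.3), a distance of √(0.8² + 0.0²) ≈ 0.8.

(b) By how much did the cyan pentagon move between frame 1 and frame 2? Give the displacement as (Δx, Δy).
(-0.7, -3.9)

The cyan pentagon was at (1.2, 7.0) in frame 1 and (0.5, 3.1) in frame 2.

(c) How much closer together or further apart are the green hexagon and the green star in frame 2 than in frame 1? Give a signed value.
+0.7

Distance in frame 1: 7.5. Distance in frame 2: 8.2.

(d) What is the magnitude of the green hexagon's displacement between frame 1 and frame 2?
1.6

The green hexagon moved from (1.9, 9.1) to (0.4, 9.5), a distance of √(1.5² + 0.4²) ≈ 1.6.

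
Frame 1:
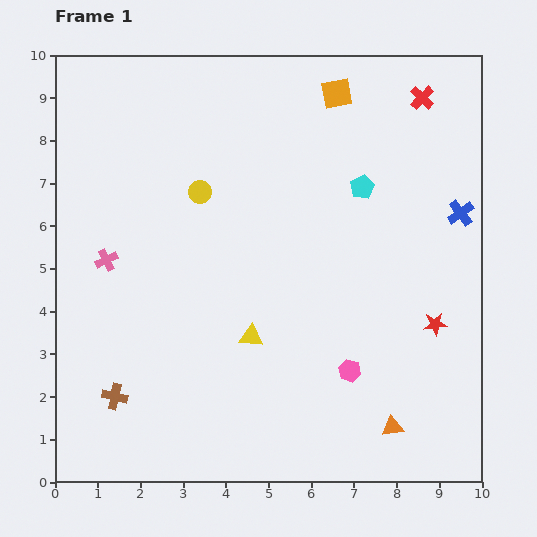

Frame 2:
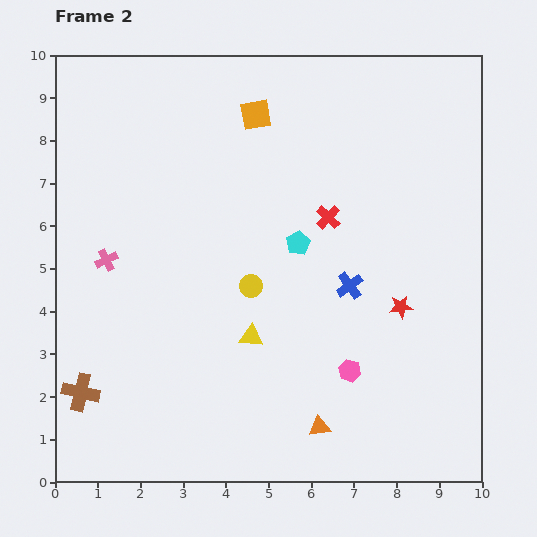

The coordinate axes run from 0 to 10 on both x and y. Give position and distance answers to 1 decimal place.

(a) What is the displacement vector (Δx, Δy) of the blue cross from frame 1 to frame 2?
(-2.6, -1.7)

The blue cross was at (9.5, 6.3) in frame 1 and (6.9, 4.6) in frame 2.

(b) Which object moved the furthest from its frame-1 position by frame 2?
the red cross

(moved 3.6; next 3.1)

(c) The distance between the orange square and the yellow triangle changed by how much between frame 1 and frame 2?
-0.8

Distance in frame 1: 6.0. Distance in frame 2: 5.2.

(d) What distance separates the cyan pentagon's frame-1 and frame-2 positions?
2.0

The cyan pentagon moved from (7.2, 6.9) to (5.7, 5.6), a distance of √(1.5² + 1.3²) ≈ 2.0.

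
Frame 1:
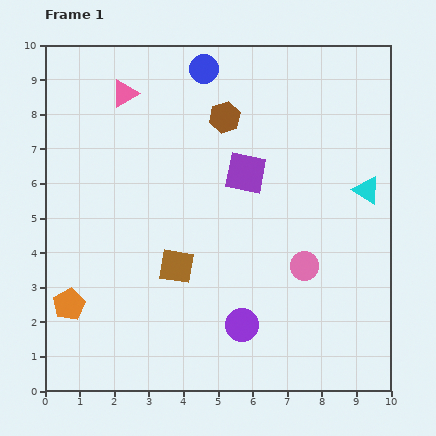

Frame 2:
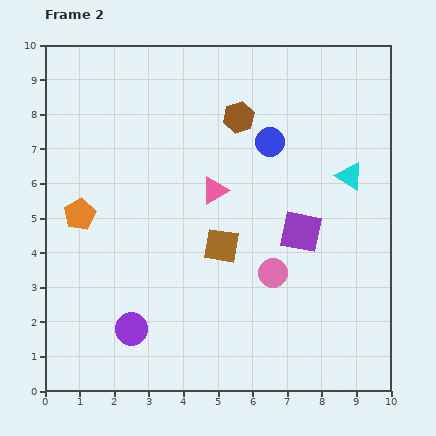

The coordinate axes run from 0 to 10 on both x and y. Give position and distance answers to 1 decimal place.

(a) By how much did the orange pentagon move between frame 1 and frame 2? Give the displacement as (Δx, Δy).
(0.3, 2.6)

The orange pentagon was at (0.7, 2.5) in frame 1 and (1.0, 5.1) in frame 2.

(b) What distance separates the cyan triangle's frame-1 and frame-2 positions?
0.6

The cyan triangle moved from (9.3, 5.8) to (8.8, 6.2), a distance of √(0.5² + 0.4²) ≈ 0.6.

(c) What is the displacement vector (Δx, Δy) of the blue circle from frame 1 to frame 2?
(1.9, -2.1)

The blue circle was at (4.6, 9.3) in frame 1 and (6.5, 7.2) in frame 2.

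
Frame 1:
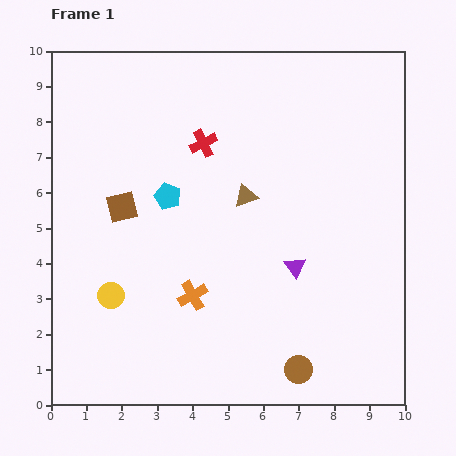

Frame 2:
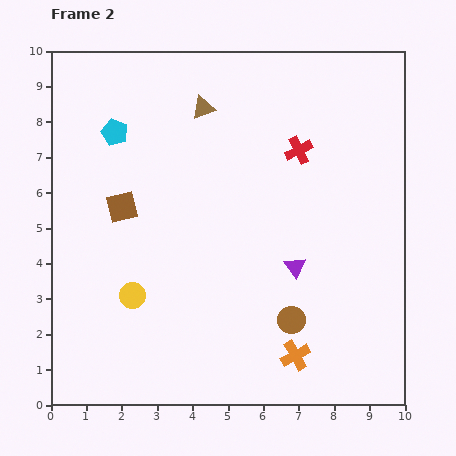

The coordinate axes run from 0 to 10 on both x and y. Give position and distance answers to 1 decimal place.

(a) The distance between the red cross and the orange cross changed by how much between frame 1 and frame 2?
+1.5

Distance in frame 1: 4.3. Distance in frame 2: 5.8.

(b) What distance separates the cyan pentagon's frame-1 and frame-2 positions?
2.3

The cyan pentagon moved from (3.3, 5.9) to (1.8, 7.7), a distance of √(1.5² + 1.8²) ≈ 2.3.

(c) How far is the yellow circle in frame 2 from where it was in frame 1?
0.6

The yellow circle moved from (1.7, 3.1) to (2.3, 3.1), a distance of √(0.6² + 0.0²) ≈ 0.6.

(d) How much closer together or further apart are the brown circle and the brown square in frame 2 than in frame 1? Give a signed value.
-1.0

Distance in frame 1: 6.8. Distance in frame 2: 5.8.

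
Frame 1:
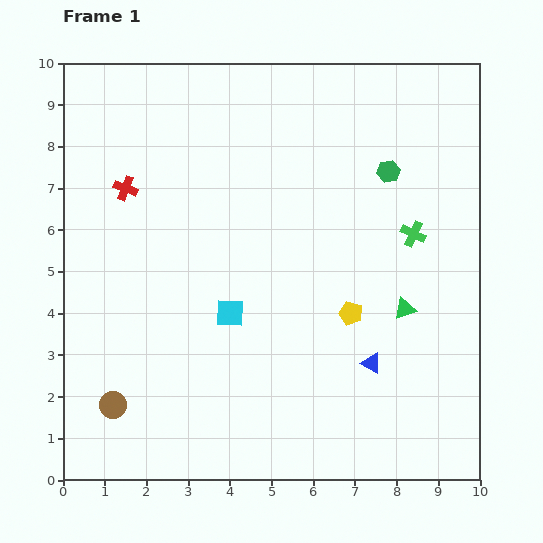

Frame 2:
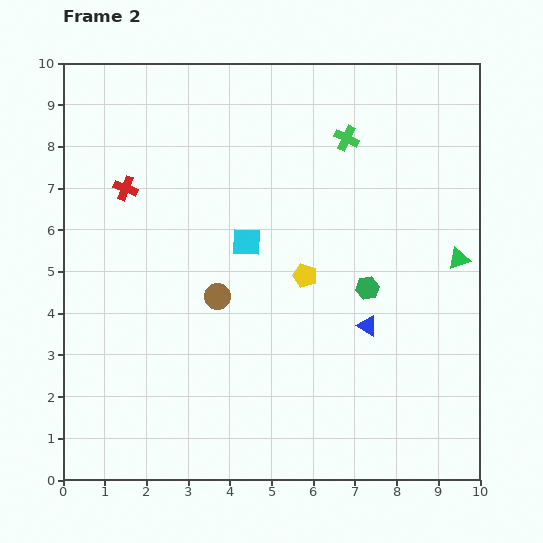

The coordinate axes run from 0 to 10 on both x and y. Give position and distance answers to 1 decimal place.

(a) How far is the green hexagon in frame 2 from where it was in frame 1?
2.8

The green hexagon moved from (7.8, 7.4) to (7.3, 4.6), a distance of √(0.5² + 2.8²) ≈ 2.8.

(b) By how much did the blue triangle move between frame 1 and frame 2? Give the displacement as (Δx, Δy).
(-0.1, 0.9)

The blue triangle was at (7.4, 2.8) in frame 1 and (7.3, 3.7) in frame 2.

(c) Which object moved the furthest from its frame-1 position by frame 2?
the brown circle

(moved 3.6; next 2.8)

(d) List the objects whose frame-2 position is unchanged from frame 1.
the red cross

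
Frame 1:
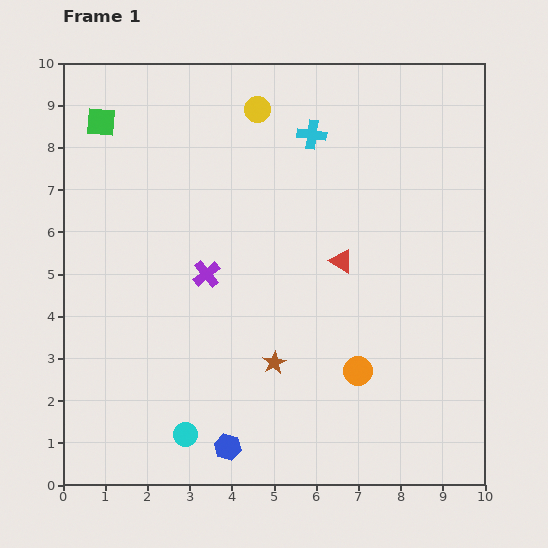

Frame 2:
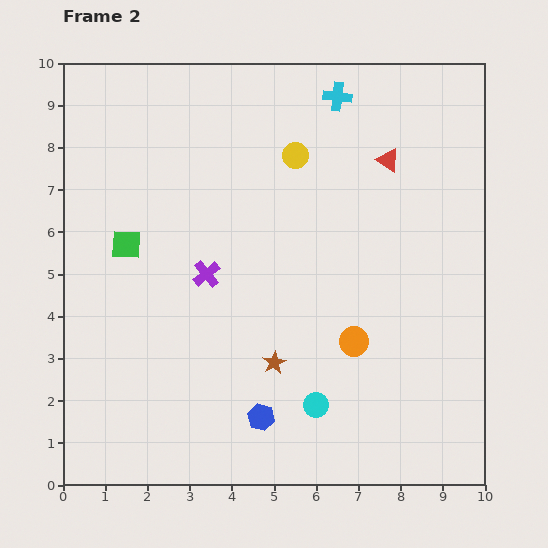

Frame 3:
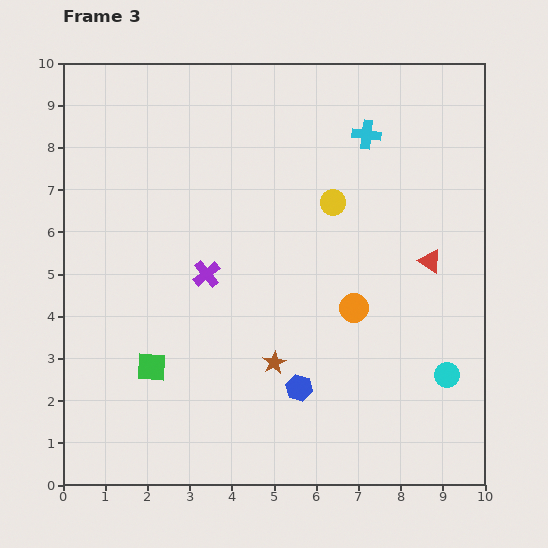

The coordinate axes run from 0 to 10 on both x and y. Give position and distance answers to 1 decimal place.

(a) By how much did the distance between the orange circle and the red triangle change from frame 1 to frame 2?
+1.8

Distance in frame 1: 2.6. Distance in frame 2: 4.4.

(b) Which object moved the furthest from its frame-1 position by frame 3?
the cyan circle

(moved 6.4; next 5.9)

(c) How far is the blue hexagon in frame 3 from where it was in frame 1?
2.2

The blue hexagon moved from (3.9, 0.9) to (5.6, 2.3), a distance of √(1.7² + 1.4²) ≈ 2.2.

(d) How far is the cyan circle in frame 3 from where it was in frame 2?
3.2

The cyan circle moved from (6.0, 1.9) to (9.1, 2.6), a distance of √(3.1² + 0.7²) ≈ 3.2.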